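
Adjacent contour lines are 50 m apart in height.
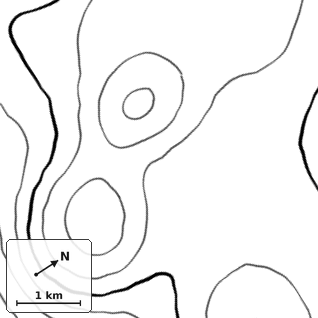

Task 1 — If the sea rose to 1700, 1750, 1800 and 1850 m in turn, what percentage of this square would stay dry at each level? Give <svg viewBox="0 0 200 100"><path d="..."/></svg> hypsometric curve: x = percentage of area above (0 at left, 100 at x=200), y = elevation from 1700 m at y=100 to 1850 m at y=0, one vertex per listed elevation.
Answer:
<svg viewBox="0 0 200 100"><path d="M192 100l-20-33-90-34-62-33"/></svg>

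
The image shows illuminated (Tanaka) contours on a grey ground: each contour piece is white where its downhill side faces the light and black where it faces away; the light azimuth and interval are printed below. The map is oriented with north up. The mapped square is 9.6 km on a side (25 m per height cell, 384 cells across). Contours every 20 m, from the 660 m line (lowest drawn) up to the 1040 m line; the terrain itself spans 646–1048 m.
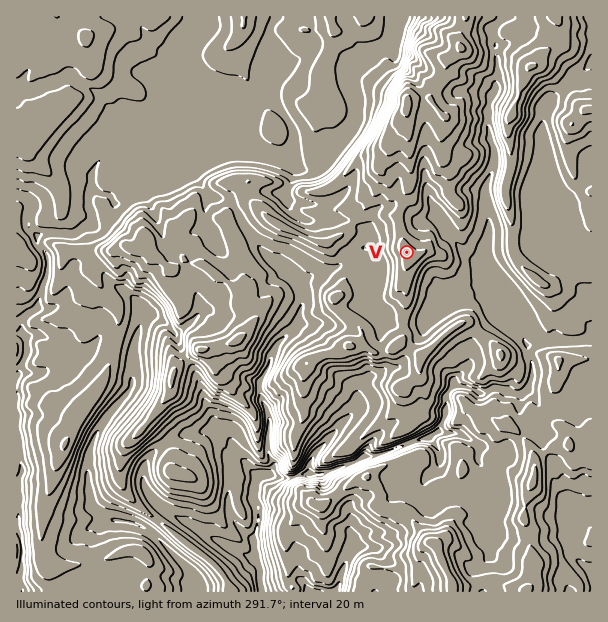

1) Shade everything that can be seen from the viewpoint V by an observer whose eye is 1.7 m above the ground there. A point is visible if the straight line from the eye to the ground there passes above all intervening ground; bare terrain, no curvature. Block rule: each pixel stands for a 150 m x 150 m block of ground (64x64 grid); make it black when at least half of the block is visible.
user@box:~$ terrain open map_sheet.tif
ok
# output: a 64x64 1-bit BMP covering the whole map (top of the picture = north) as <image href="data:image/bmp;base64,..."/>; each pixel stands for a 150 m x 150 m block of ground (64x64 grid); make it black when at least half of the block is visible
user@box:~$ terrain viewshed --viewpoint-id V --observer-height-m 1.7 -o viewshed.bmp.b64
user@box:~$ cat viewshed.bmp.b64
<image width="64" height="64" href="data:image/bmp;base64,Qk0+AgAAAAAAAD4AAAAoAAAAQAAAAEAAAAABAAEAAAAAAAACAAATCwAAEwsAAAIAAAAAAAAA////AAAAAAAAAAAAAACDgAgAAAAAAP/AHAAAAAAAn8AcAAAAAAEPwBwAAAAAET/AEAAAAAAPf4AAAAAAAA//AAAAAAAAD44AAAAAAAAcj4AAAAAAIDgHgAAAAAAAAAeAAAAAAAgAA4AAAAAABAADwAAAAAAAAAPAAAAAAAAAAMQAAAAAAAAA4QAAAAAAAAD9AAAAAAAAAP8AAAAAAAAHwwAAAAAAAAZDAAAAAAAAAAAAAAAAAAAAAAAAAMAAEAAQAAABwAAQABAAAAOAAAAAEAAAACGACAQQAAAAQeCMBAgAAAxgf+IEAAAAAOAPAQAAAAAAcAMAAAAAAAA4DgAAAAAAAHwMAAAAAAAAfhwAAAAAAGB+HAAAAAAAQ3/cAABAAABDf/wAAAEAAeY/8BAAAQABvHAQGAAAAAN4QDgAAAEAA3iB2AAAAwACcAcAAAIPAAAQDgAAQgcAAAAcAADGAwAAABgAOYYDAAAAOOD7BgEAAAB4Af+CAQAAAAAB94IAYAAAAAD/4gDgAAAAAP8CAPAAAAAAfwIA/gAAAAA/ggQ+AAAAAB+CBB8AwAAANwIIDweAAAAeAgMH/4AAAAQCAAP/wAAAAAEAA//AAAAAAYC9/+AAAAABgJ3/+AAAAAGA3//+AAAAAAD7//EAAAAAAPH/4IAAAAAA+P/gQAAAAADsP+BAAAAAAA=="/>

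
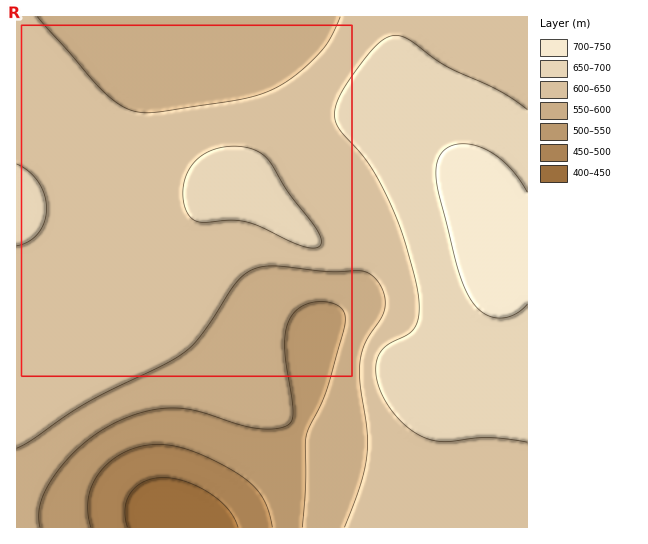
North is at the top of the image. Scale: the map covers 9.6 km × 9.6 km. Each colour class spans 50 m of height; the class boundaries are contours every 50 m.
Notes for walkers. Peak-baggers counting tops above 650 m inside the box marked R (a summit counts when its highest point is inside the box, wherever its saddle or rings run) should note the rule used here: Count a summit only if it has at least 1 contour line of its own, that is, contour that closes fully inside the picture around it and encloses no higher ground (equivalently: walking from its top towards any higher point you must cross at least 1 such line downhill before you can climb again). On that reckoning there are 1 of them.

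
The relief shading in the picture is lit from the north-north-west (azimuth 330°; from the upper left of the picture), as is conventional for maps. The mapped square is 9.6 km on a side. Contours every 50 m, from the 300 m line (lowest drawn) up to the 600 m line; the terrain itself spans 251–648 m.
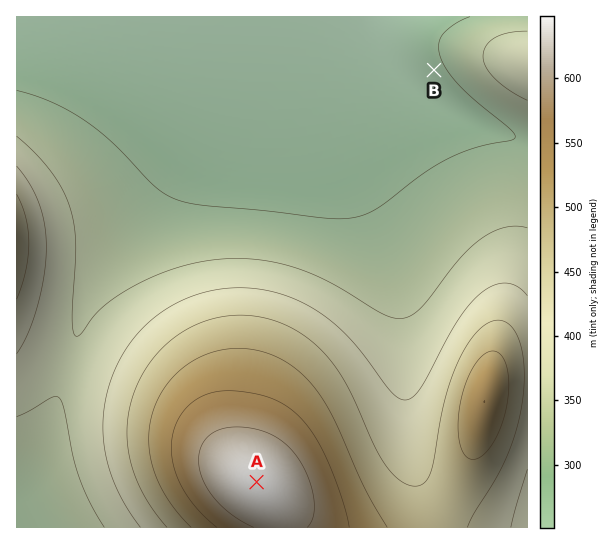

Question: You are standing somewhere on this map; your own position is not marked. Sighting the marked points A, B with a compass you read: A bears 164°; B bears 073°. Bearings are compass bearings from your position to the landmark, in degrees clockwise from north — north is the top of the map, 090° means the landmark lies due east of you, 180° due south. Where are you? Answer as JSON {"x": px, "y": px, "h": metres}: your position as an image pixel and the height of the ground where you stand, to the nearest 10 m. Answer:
{"x": 162, "y": 153, "h": 290}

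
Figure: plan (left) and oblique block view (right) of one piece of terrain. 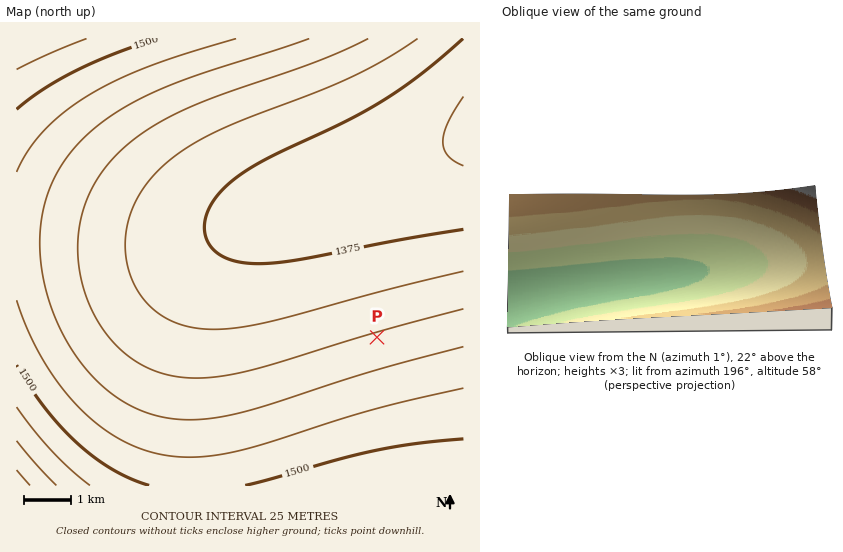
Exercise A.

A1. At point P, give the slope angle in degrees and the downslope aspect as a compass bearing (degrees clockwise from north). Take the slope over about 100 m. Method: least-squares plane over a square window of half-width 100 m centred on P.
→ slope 2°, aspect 344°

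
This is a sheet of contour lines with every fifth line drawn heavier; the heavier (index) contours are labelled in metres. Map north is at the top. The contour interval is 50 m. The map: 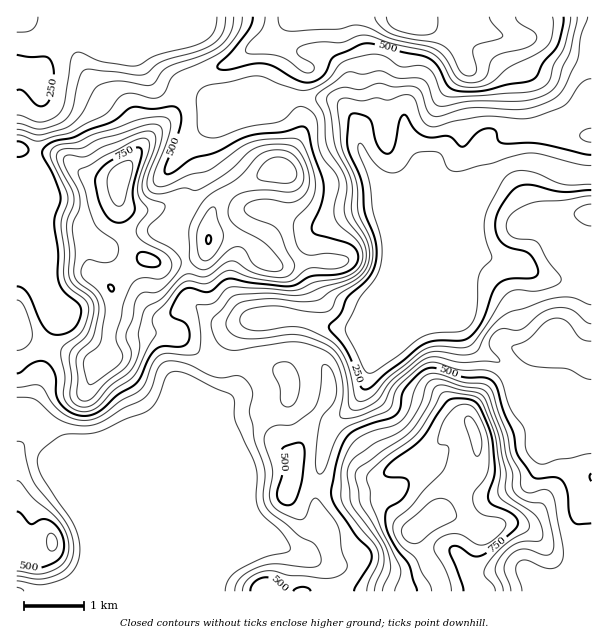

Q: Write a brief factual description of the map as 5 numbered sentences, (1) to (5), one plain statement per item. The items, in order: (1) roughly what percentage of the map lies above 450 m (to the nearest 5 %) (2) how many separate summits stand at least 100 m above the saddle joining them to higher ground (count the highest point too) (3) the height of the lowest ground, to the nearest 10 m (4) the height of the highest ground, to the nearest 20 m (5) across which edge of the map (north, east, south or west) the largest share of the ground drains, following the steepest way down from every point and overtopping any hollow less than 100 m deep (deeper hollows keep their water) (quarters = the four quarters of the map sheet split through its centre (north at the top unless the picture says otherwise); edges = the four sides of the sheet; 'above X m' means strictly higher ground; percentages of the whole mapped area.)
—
(1) Roughly 45 % of the ground is higher than 450 m.
(2) There are 5 summits with 100 m or more of prominence.
(3) About 160 m is the lowest elevation on the sheet.
(4) The highest point reaches roughly 880 m.
(5) The largest share of the runoff leaves by the eastern edge.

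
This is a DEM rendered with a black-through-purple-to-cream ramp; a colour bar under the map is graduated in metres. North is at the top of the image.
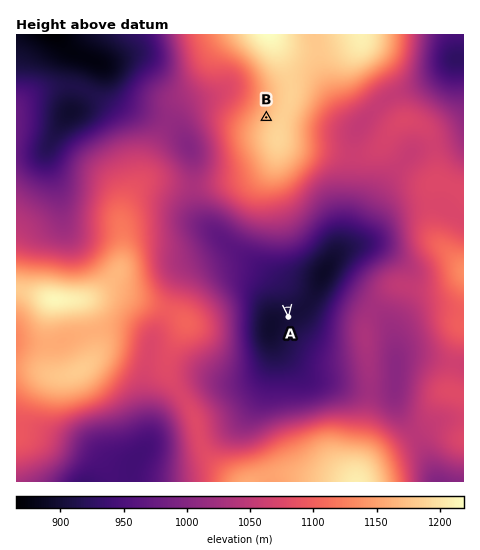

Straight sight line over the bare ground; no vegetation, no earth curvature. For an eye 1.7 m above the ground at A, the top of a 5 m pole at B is out of sight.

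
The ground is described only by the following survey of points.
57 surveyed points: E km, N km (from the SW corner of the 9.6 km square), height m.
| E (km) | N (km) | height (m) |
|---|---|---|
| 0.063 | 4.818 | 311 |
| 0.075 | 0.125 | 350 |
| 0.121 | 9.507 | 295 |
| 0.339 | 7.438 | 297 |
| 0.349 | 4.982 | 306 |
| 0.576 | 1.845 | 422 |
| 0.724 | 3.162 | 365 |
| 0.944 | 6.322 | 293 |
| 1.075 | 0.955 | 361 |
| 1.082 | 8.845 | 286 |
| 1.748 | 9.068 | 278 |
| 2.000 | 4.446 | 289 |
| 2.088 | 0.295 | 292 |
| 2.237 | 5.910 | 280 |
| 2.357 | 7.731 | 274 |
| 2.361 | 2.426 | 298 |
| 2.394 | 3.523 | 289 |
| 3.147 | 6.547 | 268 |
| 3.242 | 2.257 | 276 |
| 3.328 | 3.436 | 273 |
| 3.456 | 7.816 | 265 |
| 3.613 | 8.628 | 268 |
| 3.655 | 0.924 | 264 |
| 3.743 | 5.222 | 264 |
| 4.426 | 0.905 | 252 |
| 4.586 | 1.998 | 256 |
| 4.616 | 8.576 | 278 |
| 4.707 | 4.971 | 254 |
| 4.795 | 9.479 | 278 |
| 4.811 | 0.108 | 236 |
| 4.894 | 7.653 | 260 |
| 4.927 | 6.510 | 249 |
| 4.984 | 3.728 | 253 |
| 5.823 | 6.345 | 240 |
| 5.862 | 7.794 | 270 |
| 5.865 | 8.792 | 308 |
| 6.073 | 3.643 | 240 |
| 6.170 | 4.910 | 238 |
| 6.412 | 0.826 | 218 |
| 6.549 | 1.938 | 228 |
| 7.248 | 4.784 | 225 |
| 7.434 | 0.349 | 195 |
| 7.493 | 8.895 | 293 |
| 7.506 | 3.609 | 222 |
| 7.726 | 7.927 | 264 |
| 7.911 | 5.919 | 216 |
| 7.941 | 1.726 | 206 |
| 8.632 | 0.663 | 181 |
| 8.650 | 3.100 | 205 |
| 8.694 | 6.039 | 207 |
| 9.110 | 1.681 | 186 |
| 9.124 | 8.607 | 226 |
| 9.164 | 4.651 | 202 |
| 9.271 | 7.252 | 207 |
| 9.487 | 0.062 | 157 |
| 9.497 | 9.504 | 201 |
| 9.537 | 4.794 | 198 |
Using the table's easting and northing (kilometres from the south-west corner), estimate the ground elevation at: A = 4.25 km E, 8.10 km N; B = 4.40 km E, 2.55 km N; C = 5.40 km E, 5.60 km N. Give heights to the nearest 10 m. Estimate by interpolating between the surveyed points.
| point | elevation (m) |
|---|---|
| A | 270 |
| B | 260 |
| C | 240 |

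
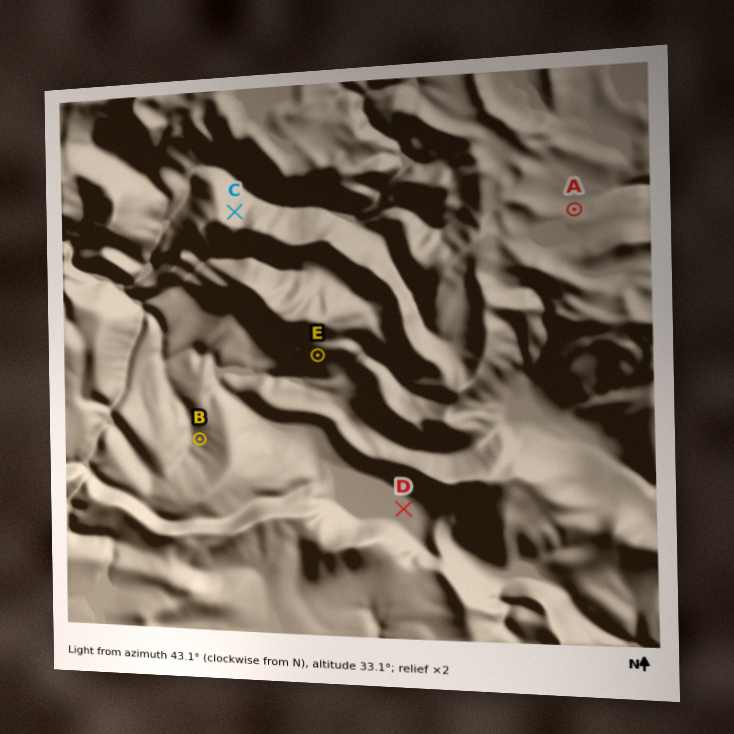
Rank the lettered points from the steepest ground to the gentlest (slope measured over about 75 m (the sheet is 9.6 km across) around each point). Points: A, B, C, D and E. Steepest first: C E B A D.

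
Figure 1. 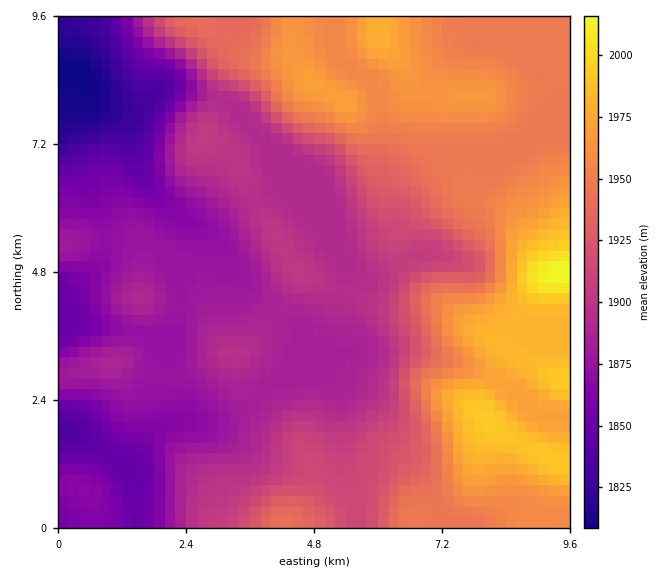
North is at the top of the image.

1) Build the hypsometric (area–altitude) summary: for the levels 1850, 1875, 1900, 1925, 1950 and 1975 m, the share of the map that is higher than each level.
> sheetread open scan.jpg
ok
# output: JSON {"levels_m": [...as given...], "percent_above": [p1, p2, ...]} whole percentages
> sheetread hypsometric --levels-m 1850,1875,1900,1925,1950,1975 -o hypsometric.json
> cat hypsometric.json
{"levels_m": [1850, 1875, 1900, 1925, 1950, 1975], "percent_above": [93, 79, 53, 41, 25, 8]}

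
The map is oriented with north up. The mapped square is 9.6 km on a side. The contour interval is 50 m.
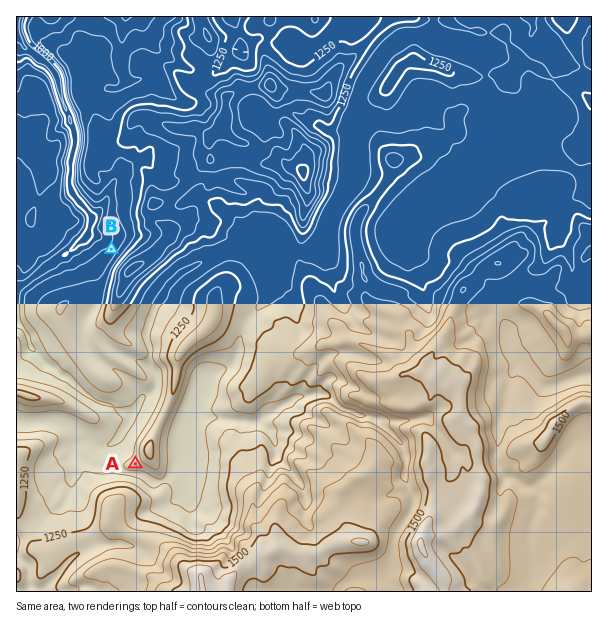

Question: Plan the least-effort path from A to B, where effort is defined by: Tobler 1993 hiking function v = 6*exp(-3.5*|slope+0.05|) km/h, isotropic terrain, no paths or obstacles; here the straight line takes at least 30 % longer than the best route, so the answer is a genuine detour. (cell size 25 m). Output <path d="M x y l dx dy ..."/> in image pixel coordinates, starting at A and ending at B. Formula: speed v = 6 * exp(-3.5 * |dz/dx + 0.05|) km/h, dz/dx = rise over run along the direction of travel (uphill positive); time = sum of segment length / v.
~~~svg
<path d="M135 464l-1-3 0-50-2-3 0-7-16-33-12-12-12-24 0-12 6-12 0-21 1-3 0-8 12-27"/>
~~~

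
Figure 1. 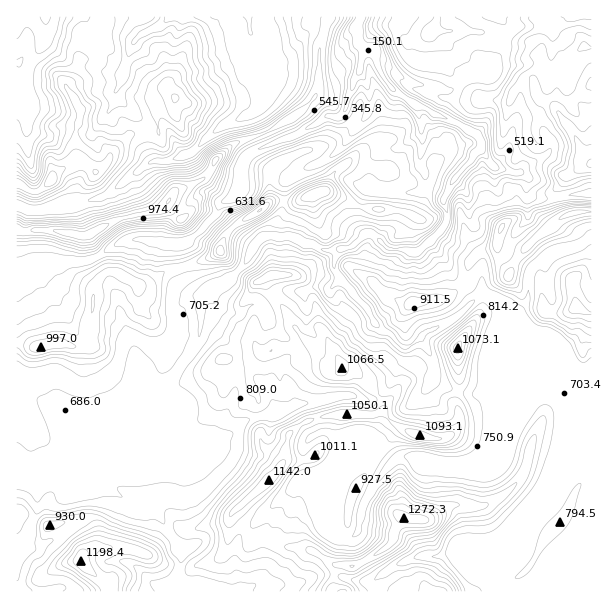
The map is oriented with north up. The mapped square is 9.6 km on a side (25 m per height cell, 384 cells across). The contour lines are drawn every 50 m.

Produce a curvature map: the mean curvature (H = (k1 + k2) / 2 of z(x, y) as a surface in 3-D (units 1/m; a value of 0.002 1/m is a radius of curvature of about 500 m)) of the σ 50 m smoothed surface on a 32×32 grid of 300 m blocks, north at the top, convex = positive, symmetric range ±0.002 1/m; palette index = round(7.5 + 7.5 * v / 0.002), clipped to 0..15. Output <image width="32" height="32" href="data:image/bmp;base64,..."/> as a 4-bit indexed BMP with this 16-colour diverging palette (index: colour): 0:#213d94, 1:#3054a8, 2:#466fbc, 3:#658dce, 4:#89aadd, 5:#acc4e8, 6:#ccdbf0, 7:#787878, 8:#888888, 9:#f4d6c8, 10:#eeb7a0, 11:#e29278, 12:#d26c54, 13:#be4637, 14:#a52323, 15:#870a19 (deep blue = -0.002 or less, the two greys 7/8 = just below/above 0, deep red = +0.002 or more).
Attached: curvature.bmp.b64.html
<image width="32" height="32" href="data:image/bmp;base64,Qk12AgAAAAAAAHYAAAAoAAAAIAAAACAAAAABAAQAAAAAAAACAAATCwAAEwsAABAAAAAAAAAAlD0hAKhUMAC8b0YAzo1lAN2qiQDoxKwA8NvMAHh4eACIiIgAyNb0AKC37gB4kuIAVGzSADdGvgAjI6UAGQqHAFkynHNFRlZmS2JqvJeId3dpz2Q7qcp2Z33+IWZGZqd3Rk29/UI7iav0JvkmNnd4d12Up2Zce2eHY4KayzV1a4fFWYVWhm3UeGax7t2txVXGd3VneHZWvkZmsY1HuK5WeHd3d3d3dWrzR2sMNUQ4xWh4d4d3d3ZGyeV4cQNVdOZniIeId3d2ToomVXv/6GTXZ4h3eIh4hkYr7Nu6dcdme2h3d3d3dnibUyJCwzbGZ2lod3d4d3eJeIaIbG1Ulmd3d1RHdniFynhZi+p4kuVnd3a/zNZnhWp7tpuFsVn1V4c7Z4alWnlGmFuLhBshrkdid3dntJtZVneJhpCNmAt1fdx3dtOrV0amgoI26s20J1eHZ4nLy5hST/+kj3dnd48n2WUxGXV6zxWIwshzOJqIY1eGv8ABEF8wMBk0GEGW5PhVzcf/2Y8J+GenZIj0tN8/1QEBFZ33oC+ux6zroPVWNHz/laBG/qYVVe8yRnccfVeAScn6IkX5DMQJt6pNGBUpzTxrX3WAX1Bt5JlpS9GmpFtVelaqXgG/kDxIuz2Al7S4ZV5GSKqWIY9wVZwgXDl3t2Wdc5m8qnZF/CmRnJ2diWh3+XVpyFhXZNdJGWdmKcZ5hmmIZopmZ3TWtSynh1WIl5N6ehqMhndnuUJcmXeGuHuFaZqWVmd4ao5FyImYdoh2"/>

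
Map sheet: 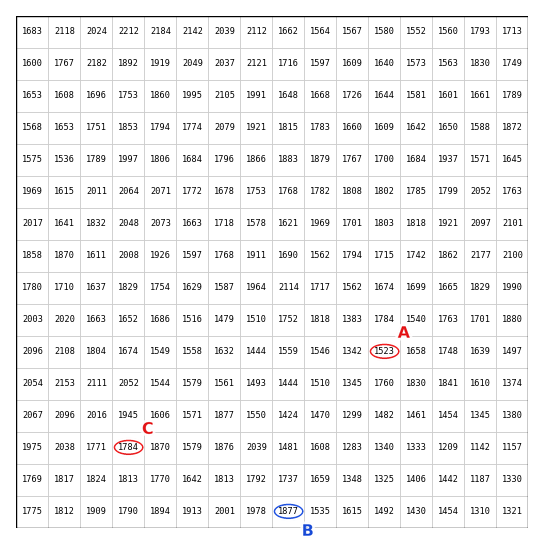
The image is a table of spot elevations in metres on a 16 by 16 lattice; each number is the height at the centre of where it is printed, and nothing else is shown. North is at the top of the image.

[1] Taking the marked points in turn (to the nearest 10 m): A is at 1520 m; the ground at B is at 1880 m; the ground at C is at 1780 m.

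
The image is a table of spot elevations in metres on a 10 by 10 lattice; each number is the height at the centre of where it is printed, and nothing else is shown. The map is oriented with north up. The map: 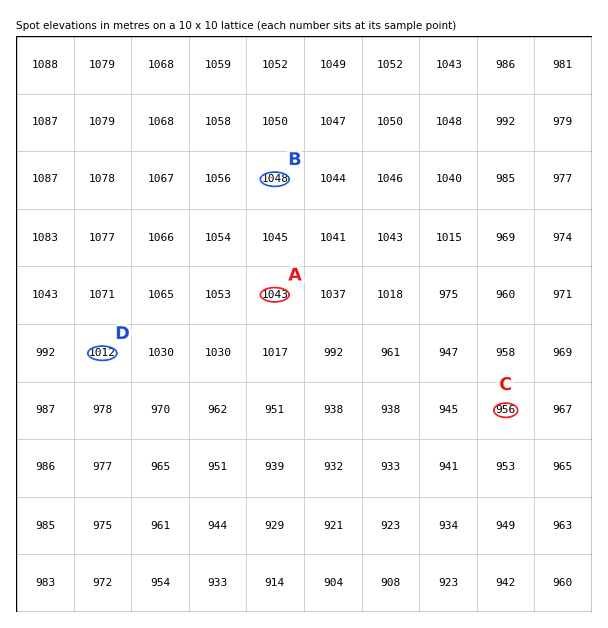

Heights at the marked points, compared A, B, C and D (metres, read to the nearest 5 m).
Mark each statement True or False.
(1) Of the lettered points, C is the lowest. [True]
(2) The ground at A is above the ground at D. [True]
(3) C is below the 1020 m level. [True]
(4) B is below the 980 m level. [False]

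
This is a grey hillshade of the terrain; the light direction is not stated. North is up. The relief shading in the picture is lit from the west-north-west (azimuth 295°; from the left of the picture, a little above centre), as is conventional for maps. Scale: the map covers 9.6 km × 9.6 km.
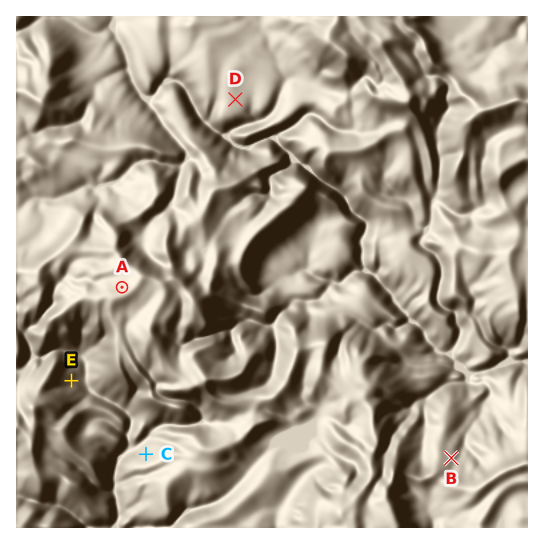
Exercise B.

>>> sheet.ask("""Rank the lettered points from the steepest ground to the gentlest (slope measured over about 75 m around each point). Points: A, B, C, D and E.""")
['C', 'E', 'B', 'A', 'D']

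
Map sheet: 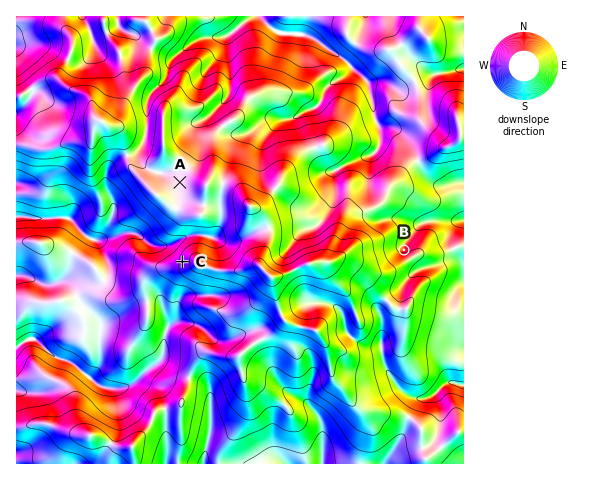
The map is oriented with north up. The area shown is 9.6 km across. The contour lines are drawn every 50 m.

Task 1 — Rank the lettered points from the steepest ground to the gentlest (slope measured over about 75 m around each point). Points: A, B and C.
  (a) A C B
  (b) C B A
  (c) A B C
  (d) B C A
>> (b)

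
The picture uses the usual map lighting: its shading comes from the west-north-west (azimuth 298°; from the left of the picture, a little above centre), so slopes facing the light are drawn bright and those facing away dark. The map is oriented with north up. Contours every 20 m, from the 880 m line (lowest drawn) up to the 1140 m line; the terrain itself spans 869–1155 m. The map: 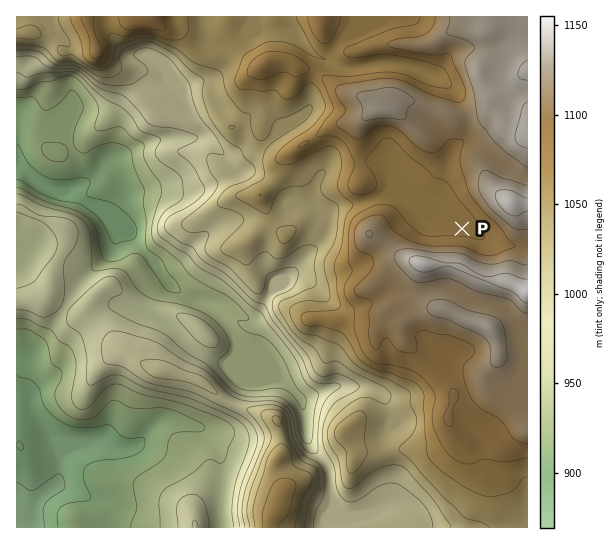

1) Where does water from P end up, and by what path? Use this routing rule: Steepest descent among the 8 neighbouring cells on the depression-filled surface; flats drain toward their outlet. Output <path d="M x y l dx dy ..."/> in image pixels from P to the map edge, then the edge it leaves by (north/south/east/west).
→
<path d="M462 229l0-2-11-10-5-3-3 0-1-1-29 0-11-10-9-4-4 0-2-1-12 0-13 5-7 0-1 2-12 0-1 1-3 0-11 11 0 13-4 8-48 49 0 2-8 8-2 5-4 4-11 11-5 0-10-8-10-6-4 0-2-1-16 0-5-3-7-1-8-4-6-5-4-2 0-2-12-12 0-4-28-28-2-4-34-35-15-1-9-10-4 0-3-2-5 0-2-2-10 0-8-4-11-8-4-1-7-7-2 0"/>
exit: west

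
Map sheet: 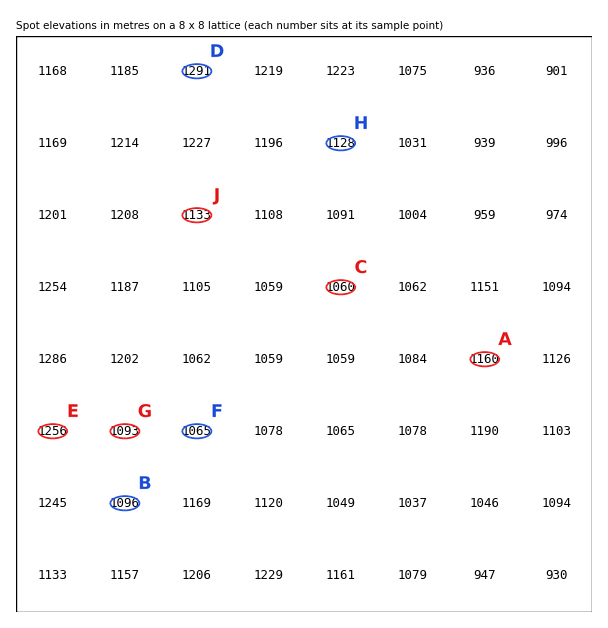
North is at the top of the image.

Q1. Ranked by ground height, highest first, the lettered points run D E A B F C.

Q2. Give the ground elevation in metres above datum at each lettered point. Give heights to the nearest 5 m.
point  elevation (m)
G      1095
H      1130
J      1135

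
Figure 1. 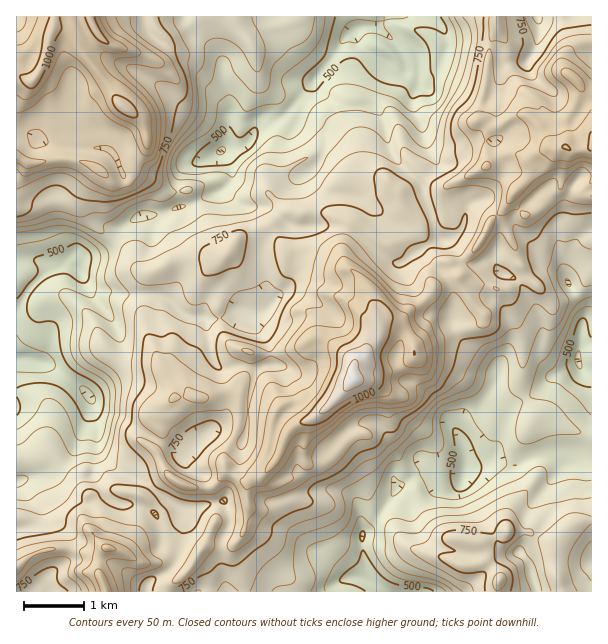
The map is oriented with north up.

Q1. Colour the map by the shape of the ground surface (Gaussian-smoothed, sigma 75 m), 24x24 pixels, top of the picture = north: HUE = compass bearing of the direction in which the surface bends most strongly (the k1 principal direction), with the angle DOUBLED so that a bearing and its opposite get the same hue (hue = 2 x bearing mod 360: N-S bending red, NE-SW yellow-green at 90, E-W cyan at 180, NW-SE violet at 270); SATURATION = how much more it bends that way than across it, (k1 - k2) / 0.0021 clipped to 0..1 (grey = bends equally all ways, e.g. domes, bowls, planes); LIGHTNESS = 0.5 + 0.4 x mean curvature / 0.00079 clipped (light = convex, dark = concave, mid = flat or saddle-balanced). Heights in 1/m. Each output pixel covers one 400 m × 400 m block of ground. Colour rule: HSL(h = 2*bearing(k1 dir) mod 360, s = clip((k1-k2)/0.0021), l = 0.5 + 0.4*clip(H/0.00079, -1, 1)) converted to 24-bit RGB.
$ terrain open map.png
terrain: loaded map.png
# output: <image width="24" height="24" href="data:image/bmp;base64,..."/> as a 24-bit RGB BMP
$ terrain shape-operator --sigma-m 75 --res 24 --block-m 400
<image width="24" height="24" href="data:image/bmp;base64,Qk32BgAAAAAAADYAAAAoAAAAGAAAABgAAAABABgAAAAAAMAGAAATCwAAEwsAAAAAAAAAAAAAI5mOLFFueEva1P/MexA1CDUY93fDMsLbRnJ/n71+Wl5zia+QqHO1MVslXh4ityFotW+pRlegddmdGemc8PfUFgQv3/XOWHqD/cz/aWr/D7fG/5V0rMf+iaLxIkOG/M/dSjG7oL1TbYtuUqRTaD5EsIp9HRN/raDGsr/jm6vmaNLHe81eX1QENRVs3+CIcXNDQ34oflE1oxy7i++RnktbsEeMWnmJL4OoSA7r+MbAWpKFgUJTdnpdjsJeCRYqhdmkRmaml5PVwsbpsFnY9NL5HXnbyYvC0ZDFnlLEVFaNrNFUjnk5YTopuqRCaCodJD8KbmUB/uWRfih/eGewnbPOoajUHUGrLpZcZIZKNq47cEeDoGyh2ZR+QF12XpKFtX+rWWkrX3ZObb1wtFHCaHnRnRBwzPn/g37/5Bj/mf/m3HOfNsxpf38fb2YiVqZNJltQfLRZkZ1NDiUekI9EpJFU2YifRod8j3xnj33GcLaQQr2ecyijwDNBRtFed7gOKxZk2vbVFhhd+tHVKEGnY7HW1aDRk1JrOJdILnA5urlaIR5XdJdIiXw6cpoidVI/aWVDrnmewbicQHVzGBE65LW637Rbp35DI08tcngaGBpkzsFw9Xm+0r4eDmYhsY3e2WeeQHOOZ9WWPBhTlK+KW1ahwaGiaXqheLK/eIlJw8KJV3yeEgsouaRj4MXIy4+wo1qwMaaWJnqjvdqRJ3rP/8z29FONGigLxbwnjt1PIDIUIl0yW5dnWIqGo7eLjZ+rdp2PibzJvYyBRQoaESIWRcc0oHtCp8B9p8fYhl7TPkmve9OPfUOCKzxd/8zh1NX3b+vz9xFnZFzYba3MJpmcsFOJRsY1bJ1ae0mPTkAbVBgdyVWxmtPUNKXSn8yYjruUiX1XUhkz4cs9CZmKhTMjJWpDittr7dHCRBZy9MDigsTXf1eqaTVVJ3NT0rF/WbM/FgoproKtPXCWfJWvxubIQBtloteRpYx+blmSYdnyYPr6ahWMtZnep7DiMLvA7HVepSfLg/GUs1LDriepyWh0H7Cota9k0sFyCRYxsLV/VlB4WMmCuyZNQlCvl7iCkW1GYDYpl7wvXVo2IkhYv8Znvqw4MxIftdWIp+Xk4kXKYzUgTTVn3O3MdjqfaEF68enNCBcsKZ2ejpnIXcvQkSJokZ1CoY44TnE4s4t/nqFRY4V8OVhuKXYgvFVqQJTAse2uMZ3TgSF09L/fL63MQ2DIuIbaXm3XYeDK9g7conBKQXYoPxgohEqXsM6+oJ7coH7Rh3GnvoKhZa2OVjyMZ7ijT2aPvO3Le+xhNBAZL3Bn3miR5H2lVWsiizYsedVKdRNNVad9anE2f4JOKhUaG94mYMyCSXF4p1l3mJG5r5zS0YbWQJWoepy4SYax3eOOdSZHpnKzR5R3MXEdeBaL/6q2J+M7ikE2fEqVXJ6Vh67eTDWudsnTjNBIHkUQPksfRoA0Zo9YW514rjiC2GGItDxsLJN+mchjkGamgFNdia18mUamOHyA+HuD0RCA5q2SK11fkXk/km1LQ0iQqUh5y1FU5oe0IbN5LM33UPKXIlExojOFidF6TpeOsViamoFPekldkK+AXIW10VPLi1g7ECUO/9bIF4tBw07Sd23h/Z+xOizSUKnf1fbx10Xc9fN7AzMmd4wXhD7gZEjB2MKwr02oLmtexJuian+rida+ujuXKoSf5Ez67tL5IJaH4XWWvXcoFSkKOyehx0WFc69DgVM/YC5g//XMMCNlH1McDSYREmEUz7ZTYEeRu1vHjZlqmquAfS1+bdaDdxx8hHg/pdwnQEihtV681c/vrIX6U2pDbIpshW97eCxSbL8r3P7NnSLaYpTFMFKcrqZLOHgnQHFTo41rcaGGoKWESsnEcCq0LCWb8NjxpMrhg0fAdcyQSJ5ROTiG1cNnNXxeWEl4QTbJ0/jk1FujnxlXW9DBTShnsm1zbb2SP6qdRoGfu4yBbLSuc8twOSlfHChBq51a4aNZS2eCs9aeQQ80puQy6rLvPlnFJhc2qv2weV0LUAkOwPbOhyaNNzaArnB/pMpzcGpDEz0om7NUjYFPb19IbjxqLnR9b1V58t+tK8BvbAWB2q720frlkz+m8FtoTrnc9VEbsNf/j9b/1EFerUWqSy1Wfcx3o3DCrnmlW7GBLZiGtnGmg121az1sP6x+M0lh89KZurxRBCkv5OmY2ChBjEhz5q+mUDyhpP+raU8sYRknoLFJkThzaYesf8yPg02Lp4SWw76gKDZXRV4jJLG/lZjbgyOPWn0s4t9ys+KkECNpbLwvsW9W"/>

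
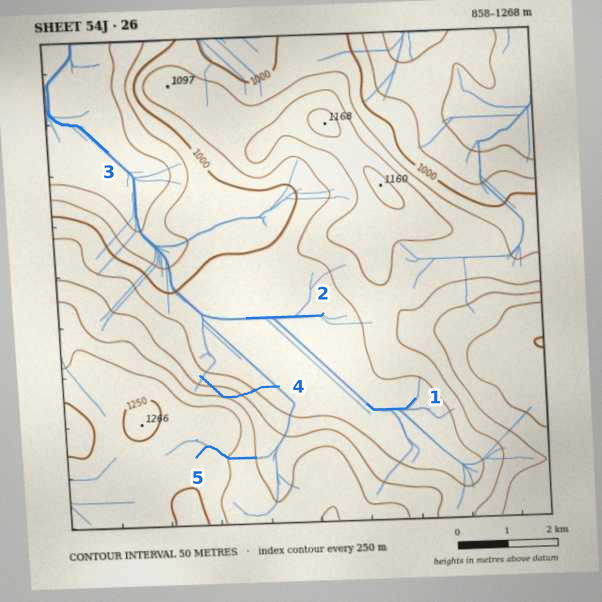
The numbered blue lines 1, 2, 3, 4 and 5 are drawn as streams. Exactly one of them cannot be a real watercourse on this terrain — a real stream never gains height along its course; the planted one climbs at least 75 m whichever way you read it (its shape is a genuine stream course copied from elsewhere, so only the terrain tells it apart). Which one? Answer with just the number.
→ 4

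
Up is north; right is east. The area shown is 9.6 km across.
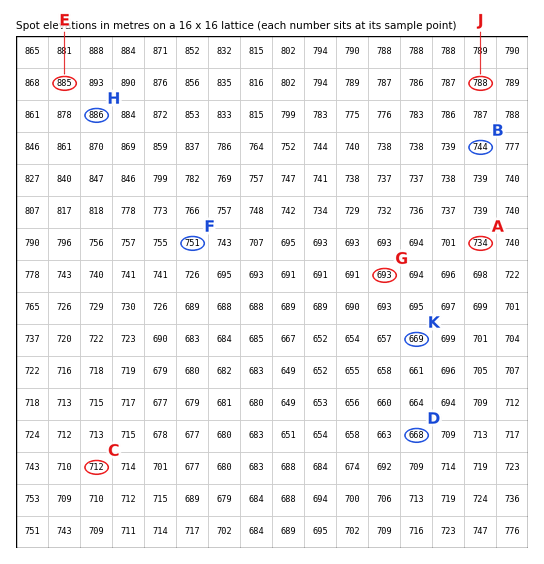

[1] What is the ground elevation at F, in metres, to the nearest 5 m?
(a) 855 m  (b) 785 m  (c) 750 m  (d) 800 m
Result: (c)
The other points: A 735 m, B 745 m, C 710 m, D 670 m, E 885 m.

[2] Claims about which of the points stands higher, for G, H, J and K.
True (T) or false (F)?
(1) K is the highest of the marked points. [F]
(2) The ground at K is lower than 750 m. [T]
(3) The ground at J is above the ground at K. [T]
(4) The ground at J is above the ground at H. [F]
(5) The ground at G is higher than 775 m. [F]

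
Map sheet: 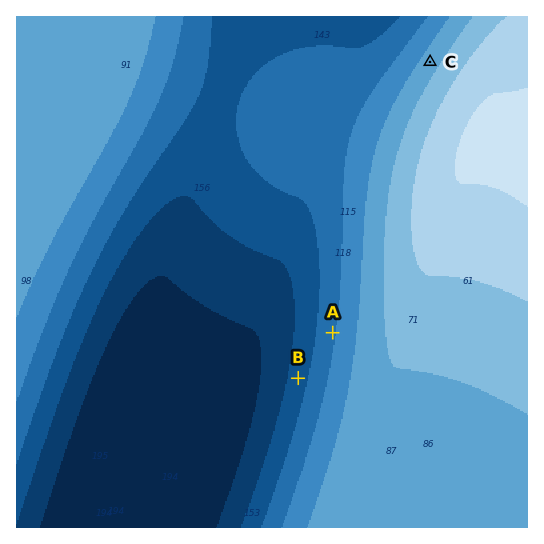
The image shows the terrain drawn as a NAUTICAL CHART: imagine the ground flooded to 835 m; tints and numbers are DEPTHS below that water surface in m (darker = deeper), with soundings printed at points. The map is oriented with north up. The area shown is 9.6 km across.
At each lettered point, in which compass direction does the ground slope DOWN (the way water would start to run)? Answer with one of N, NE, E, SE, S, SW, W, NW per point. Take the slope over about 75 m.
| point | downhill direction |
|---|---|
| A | W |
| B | W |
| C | NW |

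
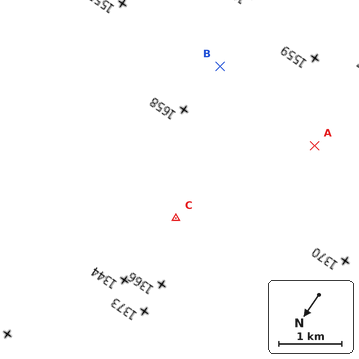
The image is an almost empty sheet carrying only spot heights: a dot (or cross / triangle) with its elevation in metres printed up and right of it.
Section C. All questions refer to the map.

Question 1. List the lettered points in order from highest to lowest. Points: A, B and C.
B A C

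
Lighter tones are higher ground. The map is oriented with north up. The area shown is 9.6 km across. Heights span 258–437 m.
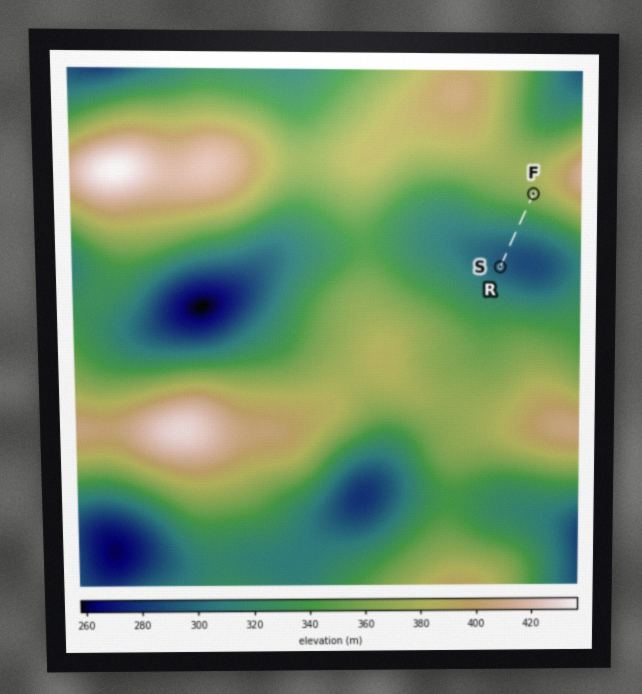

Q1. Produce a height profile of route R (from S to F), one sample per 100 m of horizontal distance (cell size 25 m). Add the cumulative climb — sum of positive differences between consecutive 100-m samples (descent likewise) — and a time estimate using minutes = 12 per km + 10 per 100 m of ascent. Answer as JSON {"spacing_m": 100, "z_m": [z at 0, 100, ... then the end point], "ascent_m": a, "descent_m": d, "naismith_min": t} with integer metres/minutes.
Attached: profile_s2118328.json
{"spacing_m": 100, "z_m": [292, 290, 290, 290, 292, 296, 300, 306, 313, 321, 329, 337, 345, 353, 360, 366], "ascent_m": 76, "descent_m": 3, "naismith_min": 25}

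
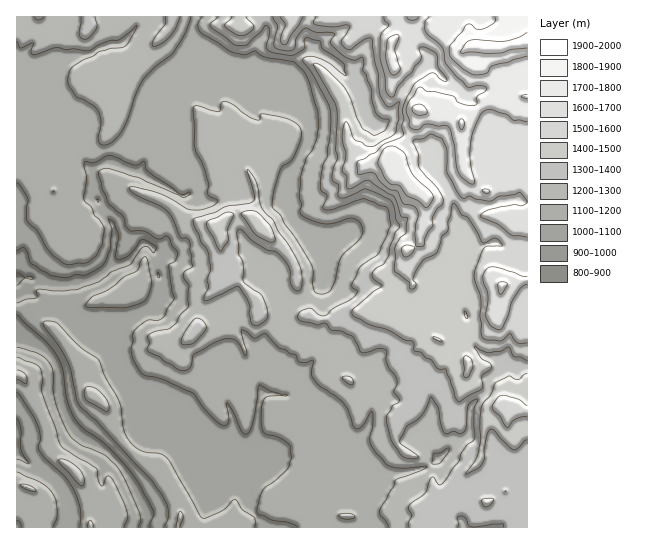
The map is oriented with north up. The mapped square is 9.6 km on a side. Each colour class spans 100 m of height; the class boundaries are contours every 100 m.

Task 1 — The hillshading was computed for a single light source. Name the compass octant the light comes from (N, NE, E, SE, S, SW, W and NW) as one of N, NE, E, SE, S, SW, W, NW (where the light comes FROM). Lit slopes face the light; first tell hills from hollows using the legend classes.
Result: N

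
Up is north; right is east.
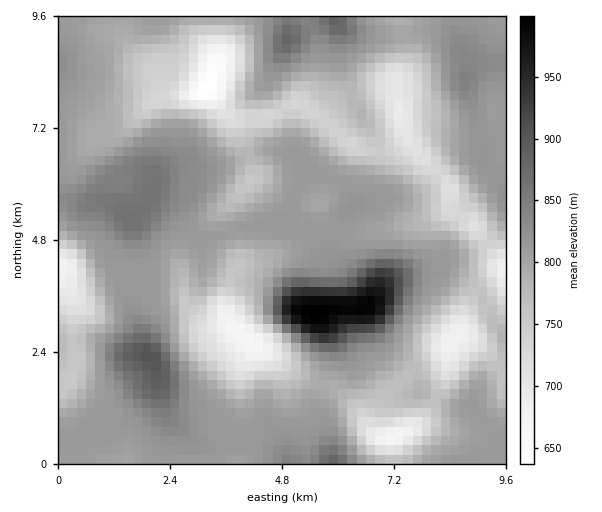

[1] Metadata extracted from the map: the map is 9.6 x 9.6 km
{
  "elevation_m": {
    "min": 630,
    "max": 1000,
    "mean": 800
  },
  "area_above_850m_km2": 8.7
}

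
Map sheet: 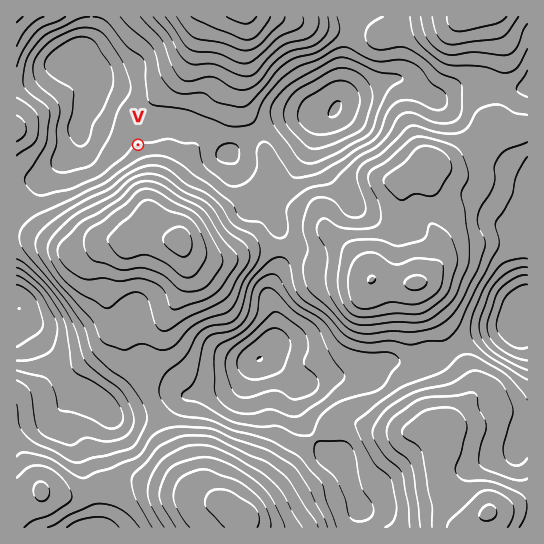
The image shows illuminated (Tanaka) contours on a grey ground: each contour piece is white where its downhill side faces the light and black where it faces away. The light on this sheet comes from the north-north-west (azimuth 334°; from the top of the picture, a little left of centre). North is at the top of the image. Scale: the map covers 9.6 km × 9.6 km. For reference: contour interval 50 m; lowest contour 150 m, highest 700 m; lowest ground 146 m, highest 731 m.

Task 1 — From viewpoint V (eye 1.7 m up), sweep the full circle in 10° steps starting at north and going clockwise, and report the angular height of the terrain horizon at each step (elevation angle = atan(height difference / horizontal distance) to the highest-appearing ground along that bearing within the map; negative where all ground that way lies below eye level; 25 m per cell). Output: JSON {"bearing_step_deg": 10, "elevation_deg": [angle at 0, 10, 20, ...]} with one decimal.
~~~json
{"bearing_step_deg": 10, "elevation_deg": [2.1, 4.1, 6.2, 6.6, 6.6, 5.1, 3.1, 2.3, 0.6, 2.0, 2.4, 4.2, 6.4, 8.6, 10.7, 12.9, 15.1, 16.3, 15.8, 13.5, 10.4, 7.7, 5.3, 2.2, 0.5, 0.4, 0.7, 2.1, 2.8, 1.3, 0.7, 2.0, 2.3, 1.0, -0.1, 0.8]}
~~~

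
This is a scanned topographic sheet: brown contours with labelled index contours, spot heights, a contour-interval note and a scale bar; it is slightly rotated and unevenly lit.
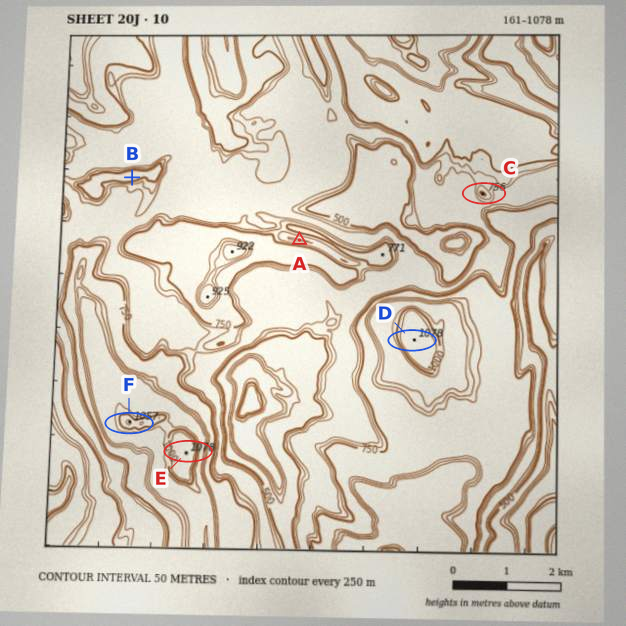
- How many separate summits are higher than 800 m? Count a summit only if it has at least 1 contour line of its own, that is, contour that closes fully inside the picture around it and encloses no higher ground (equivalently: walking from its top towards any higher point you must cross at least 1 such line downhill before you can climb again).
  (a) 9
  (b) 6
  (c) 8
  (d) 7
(d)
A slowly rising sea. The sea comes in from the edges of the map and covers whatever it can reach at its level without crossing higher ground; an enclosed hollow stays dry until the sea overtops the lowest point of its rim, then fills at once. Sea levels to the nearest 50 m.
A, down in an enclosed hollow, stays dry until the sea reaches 700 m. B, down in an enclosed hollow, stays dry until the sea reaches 600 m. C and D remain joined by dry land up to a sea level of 650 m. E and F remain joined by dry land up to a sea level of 950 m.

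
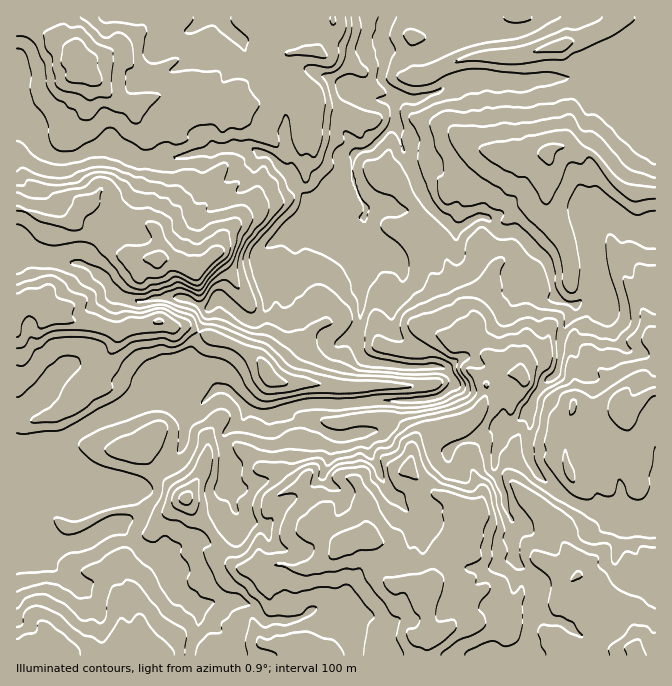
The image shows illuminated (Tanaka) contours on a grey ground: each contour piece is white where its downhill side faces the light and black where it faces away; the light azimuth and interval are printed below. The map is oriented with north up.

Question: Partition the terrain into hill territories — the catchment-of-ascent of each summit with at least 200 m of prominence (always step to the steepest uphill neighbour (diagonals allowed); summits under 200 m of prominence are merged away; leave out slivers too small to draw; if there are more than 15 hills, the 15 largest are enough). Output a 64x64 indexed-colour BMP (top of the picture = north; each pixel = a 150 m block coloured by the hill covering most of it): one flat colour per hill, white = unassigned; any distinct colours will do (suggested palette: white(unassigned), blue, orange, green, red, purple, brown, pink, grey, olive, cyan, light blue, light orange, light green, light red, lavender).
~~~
<image width="64" height="64" href="data:image/bmp;base64,Qk12CAAAAAAAAHYAAAAoAAAAQAAAAEAAAAABAAQAAAAAAAAIAAATCwAAEwsAABAAAAAAAAAA////ALR3HwAOf/8ALKAsACgn1gC9Z5QAS1aMAMJ34wB/f38AIr28AM++FwDox64AeLv/AIrfmACWmP8A1bDFAIiIiIiIiIiIgRERERERERERERERERERERFmZmZmZmZmiIiIiIiIiIiIERERERERERERERERERERERZmZmZmZmaIiIiIiIiIiIgRERERERERERERERERERERFmZmZmZmZoiIiIiIiIiIiBERERERERERERERERERERERZmZmZmZmiIiIiIiIiIiIERERERERERERERERERERERFmZmZmZmaIiIiIiIiIiIEREREREREREREREREREREREWZmZmZmZoiIiIiIiIiIERERERERERERERERERERERERZmZmZmZmiIiIiIiIiIgRERERERERERERERERERERERFmZmZmZmaIiIiIiIiIgRERERERERERERERERERERERFmZmZmZmYYiIiIiIiIiBERERERERERERERERERERERFmZmZmZmYRiIiIiIiIiqEREREREREREREREREREREREWZmZmZmZhGIEREYiIiqqqERERERERERERERERERERERZmZmZmZhEREREREYiqqqqqqhERERERERERERERERERFmZmZmZmERERERERGqqqqqqqoREREREREREREREREREWZmZmZmZhERERERGqqqqqqqqhEREREREREREREREREWZmZmZnd3dxEREREaqqqqqqqqERERERERERERERERERZmZmZ3d3d3ERERERqqqqqqqqoRERERERERERERERERFmZmd3d3d3cREREREREaqqqqoRERERERERERERERERFmZmd3d3d3dxERERERERGqqqqhEREREREREREREREREWZmd3d3d3d3ERERERERERGqqqERERERERERERERERERZmd3d3d3d3cREREREREREaqqoRERERERERERERERERFmZ3d3d3d3dyIiIRERERERGqqhEREREREREREREREREWZnd3d3d3d3IiIiEREREREaqqERERERERERERERERERFmd3d3d3d3ciIiIiERERERqqqhERERERERERERERERERZ3d3d3d3dyIiIiIiEREREqqqoSIhEREREREREREREREXd3d3d3d3IiIiIiIiIREiKqoiIiIiIiIhERERERERERF3d3d3d3ciIiIiIiIiIiIioiIiIiIiIiIiIiIhEREREXd3d3d3dyIiIiIiIiIiIiIiIiIiIiIiIiIiIiIRERERF3d3d3d3IiIiIiIiIiIiIiIiIiIiIiIiIiIiIRERERERd3d3d3ciIiIiIiIiIiIiIiIiIiIiIiERERERERERERF3d3d3dyIiIiIiIiIiIiIiIiIiIiIiERERERERERERERd3d3cRIiIiIiIiIiIiIiIiIiIiIiIRERERERERERERF3d3EREiIiIiIiIiIiIiIiIiIiIiIhEREREREREREREXd3cRESIiIiIiIiIiIiIiIiIiIiIiERERERERERERERd3cRERIiIiIiIiIiIiIiJEQiIiIiIREREREREREREREXdxEREiIiIiIiIiIiJEJERCIiIiIhERERERERERERETd3ERESIiIiIiREREREREREIiIiIiERERERERERERETM3cRERIiIiIiREREREREREQRIiIiIRERERERERERERMzcREREiIiIiREREREREREQREiIiIiERERERERERERMzMxERESIiJERERERERERERBERIiIiIREREREREREREzMzERERJEREREREREREREREQREiIiIhEREREREREREzMzMRERFEREREREREREREREREESIiIiEREREREREREzMzMREREURERERERERERERERERBIiIiIRERERERETMzMzMzEREzRERERERERERERERERERCIiIhEREREzETMzMzMzMxMzNEREREREREREREREREREQhEREREREzMzMzMzMzMzMzM0REREREREREREREREREQREREREREzMzMzMzMzMzMzMzREREREREREREREREREQRERERERETMzMzMzMzMzMzMzNERERERERERERERERERBERERERETMzMzMzMzMzMzMzM0RERERERERERERERERBERERERERMzMzMzMzMzMzMzMzRERERERERERERERERFERERERERMzMzMzMzMzMzMzMzNERVVURFVVVVVURERVUREREREREzMzMzMzMzMzMzMzM0RVVVVVVVVVVVVVVVVREREREREzMzMzMzMzMzMzMzMzRVVVVVVVVVVVVVVVVVERERERETMzMzMzMzMzMzMzMzNVVVVVVVVVVVVVVVVVURERERERMzMzMzMzMzMzMzMzM1VVVVVVVVVVVVVVVVVREREREREzMzMzMzMzMzMzMzMzVVVVVVVVVVVVVVVVVVERERERETMzMzMzMzMzMzMzMzNVVVVVVVVVVVVVVVVVURERERERmZkzMzMzMzMzMzMzM1VVVVVVVVVVVVVVVVURERERERmZmZkzMzOZMzMzMzMzVVVVVVVVVVVVVVVVURERERERGZmZmZmZmZmZmZmTMzlVVVVVVVVVVVVVVVUREREREREZmZmZmZmZmZmZmZmZmVVVVVVVVVVVVVVVUREREREREREREZmZmZmZmZmZmZmZVVVVVVVVVVVVVVUREREREREREREREZmZmZmZmZmZmZlVVVVVVVVVVVVVURERERERERERERERGZkRmZmZmZmZmVVVVVVVVVVVVVVRERERERERERERERERERERmZmZmZmZ"/>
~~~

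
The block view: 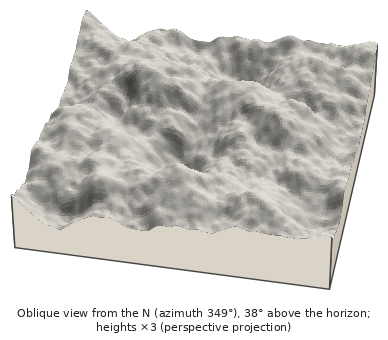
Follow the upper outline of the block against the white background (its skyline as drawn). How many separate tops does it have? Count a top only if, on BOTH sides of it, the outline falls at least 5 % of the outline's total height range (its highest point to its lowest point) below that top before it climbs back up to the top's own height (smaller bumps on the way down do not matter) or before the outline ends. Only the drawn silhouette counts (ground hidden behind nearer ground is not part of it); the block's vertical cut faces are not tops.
2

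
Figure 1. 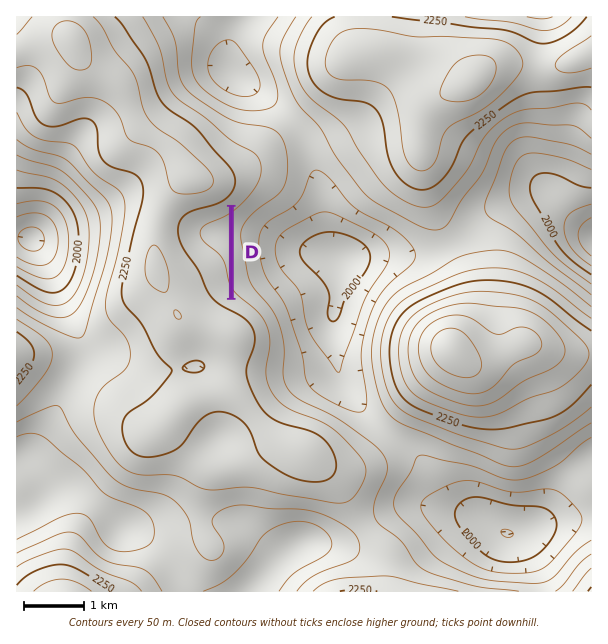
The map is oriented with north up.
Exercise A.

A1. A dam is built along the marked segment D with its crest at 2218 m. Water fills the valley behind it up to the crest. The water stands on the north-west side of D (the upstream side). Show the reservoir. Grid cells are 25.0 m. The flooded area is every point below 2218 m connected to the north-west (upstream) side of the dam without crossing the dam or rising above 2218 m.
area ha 51.1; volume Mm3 9.58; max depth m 46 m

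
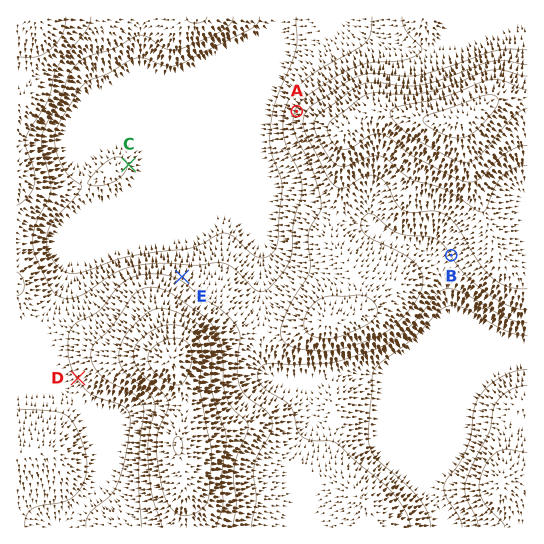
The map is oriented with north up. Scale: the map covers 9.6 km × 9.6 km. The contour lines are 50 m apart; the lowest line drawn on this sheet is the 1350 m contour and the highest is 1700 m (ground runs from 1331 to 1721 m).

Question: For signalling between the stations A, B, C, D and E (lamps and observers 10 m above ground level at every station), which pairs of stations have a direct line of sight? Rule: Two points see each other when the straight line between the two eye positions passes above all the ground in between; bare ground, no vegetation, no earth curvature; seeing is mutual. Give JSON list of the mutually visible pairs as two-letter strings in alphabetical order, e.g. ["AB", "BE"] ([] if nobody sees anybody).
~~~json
["AC", "AE", "CE"]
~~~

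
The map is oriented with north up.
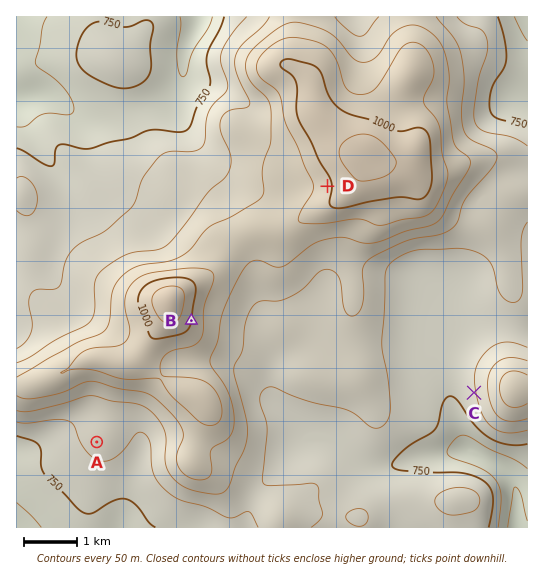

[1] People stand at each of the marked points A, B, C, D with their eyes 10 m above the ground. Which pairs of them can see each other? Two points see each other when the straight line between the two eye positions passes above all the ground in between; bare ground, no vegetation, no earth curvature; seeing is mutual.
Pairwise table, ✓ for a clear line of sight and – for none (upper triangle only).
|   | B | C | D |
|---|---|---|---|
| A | – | – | – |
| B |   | ✓ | ✓ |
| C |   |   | – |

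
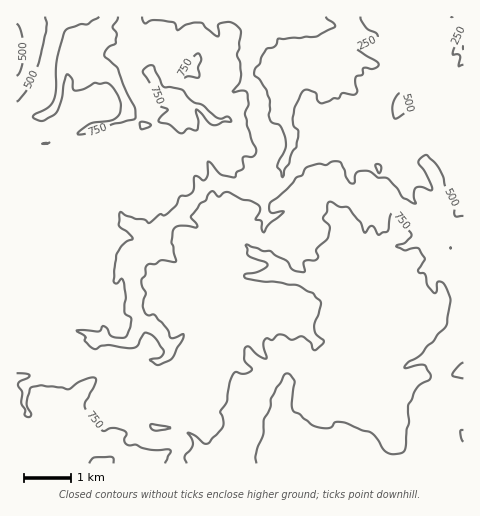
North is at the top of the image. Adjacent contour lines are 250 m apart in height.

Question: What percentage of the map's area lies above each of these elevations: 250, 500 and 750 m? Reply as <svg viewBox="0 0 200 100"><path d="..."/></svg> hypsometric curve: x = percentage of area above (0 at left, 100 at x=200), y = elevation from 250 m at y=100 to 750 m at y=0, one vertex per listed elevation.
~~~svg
<svg viewBox="0 0 200 100"><path d="M192 100l-38-50-107-50"/></svg>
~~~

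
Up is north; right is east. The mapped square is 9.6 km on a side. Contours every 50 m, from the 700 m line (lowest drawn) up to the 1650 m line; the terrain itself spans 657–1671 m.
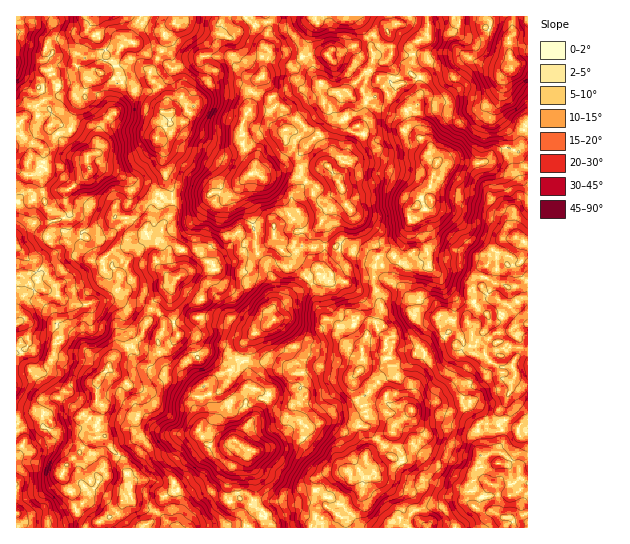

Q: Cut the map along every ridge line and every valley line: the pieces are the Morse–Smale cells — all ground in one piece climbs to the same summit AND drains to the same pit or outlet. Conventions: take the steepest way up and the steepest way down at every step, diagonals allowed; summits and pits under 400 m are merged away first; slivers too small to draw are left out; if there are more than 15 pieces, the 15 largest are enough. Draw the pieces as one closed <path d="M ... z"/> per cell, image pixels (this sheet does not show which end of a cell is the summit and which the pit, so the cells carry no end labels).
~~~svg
<path d="M426 16l-181 1 15 16 4 13 5 5-5 15 0 8-8 8-7 20 0 8-8 17 3 10-1 8 12 20 1 8 6 4 28-10 8 1 29-3 16 24 0 8-3 5-15 12-4 8 4 17-1 22-4 6 0 12-27 16-10 9-8 3-2 2 0 12-19 12-10 12 0 17 5 17-1 6-6-10-8-4-5 0-12 5-20 17-2 14 6 15-2 9 5 10 5 4 16 0 10-4 12 12-7 13-3 24 2 7 3 3 14 9-8 9-3 5 1 5 99 0 0-7-2-3 4-1 12-15 5-20 5-5 5 0 3-6 13-3 11-5 2-2-2-8 10-2 8-8 4-8-10-16-1-9-7-3-15-2-3-4 0-7-6-8-8-9-13-7 7-9 22-2 4-17-2-9-12-11 2-16-8-24 0-9 4-15 4-2 13 0 10-10 2-6 1 9 6 7 6 1 9-4-11-28-8-6 0-6 8-8 14-4-2-12 8-26-6-6-2-11-10-9 0-4-12-20 0-4 10-4 3-11-3-15-8-10 4-8-1-15 11-7 5-8 0-12z"/><path d="M245 16l-68 0-2 7-11 12 0 14-13 21 0 8 9 8 7 12 4 24-14 13 0 4 7 8-1 14 2 17 7 13 0 22-9 12-3 13 9 15 0 21 7 5-4 7-19 17-10 31-12 13-13 6-7 8-3 8-11 12 0 21 6 4 0 7-7 13 4 11-11 3-9 13 5 6-1 8 8 18 13 8 12 2 6 4-2 8-6 8-15 7 1 6 144 0 3-10 8-9-14-9-3-3-2-7 3-24 7-12-2-4-10-9-10 4-16 0-5-4-5-10 2-9-6-15 2-14 20-17 12-5 5 0 8 4 6 10 1-6-5-17 0-17 10-12 19-12 0-12 2-2 8-3 10-9 27-16 0-12 4-6 1-22-4-17 4-8 15-12 3-5 0-8-16-24-29 3-8-1-28 10-6-4-1-8-12-20 1-8-3-10 8-17 0-8 7-20 8-8 0-8 5-15-5-5-4-13z"/><path d="M175 16l-159 1 0 54 19 6 8 8-1 6-8 2-15-16-3 0 0 130 3-8 7-7 7 0 4 3 5-3 25-3-2 14 4 10-3 4-7 3-24 3-10 5-9 9 0 9 17 17 6 11 0 9 2 3-16 9-8 11 2 16 8 8 1 15-3 4-9 4 1 175 82 0 1-6 15-7 8-12 0-4-4-3-14-3-13-8-8-18 1-8-5-8 9-11 11-3-4-11 7-13 0-7-6-4 0-21 11-12 3-8 7-8 13-6 12-13 10-31 19-17 4-7-7-5 0-21-9-15 3-13 9-12 0-22-7-13-2-17 1-14-7-8 0-4 14-12-2-12-6-21-12-12 0-8 14-25-1-10 11-12z"/><path d="M527 147l-9 5-15-4-21 15-44 0-9 26 2 12-14 4-8 8 0 6 8 6 11 28-9 4-6-1-6-7-1-9-2 6-10 10-13 0-5 5-3 21 8 24-2 16 12 11 2 9-4 17-22 2-7 9 13 7 8 9 6 8 0 7 3 4 15 2 7 3 1 9 10 16-4 8-8 8-10 2 2 8-2 2-11 5-13 3-3 6-5 0-5 5-5 20-12 15-4 1 2 3 1 7 182-1z"/><path d="M527 16l-100 1 0 18-15 11 1 15-4 8 8 10 3 15-3 11-10 4 0 4 4 9 5 5 3 10 10 9 0 8 8 9 45 0 21-15 15 4 10-6z"/><path d="M67 189l-25 3-5 3-4-3-10 1-4 6-3 10 0 26 19-12 12 0 19-6 3-4-4-10z"/><path d="M17 247l-1 104 3 1 9-7 0-11-3-7-6-5-2-16 8-11 16-9-2-3 0-9-6-11z"/><path d="M17 72l-1 3 15 17 6 1 6-3 0-5-5-6z"/>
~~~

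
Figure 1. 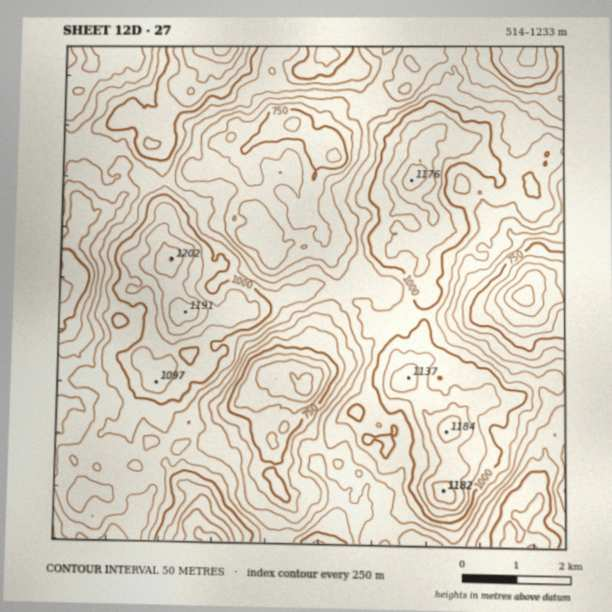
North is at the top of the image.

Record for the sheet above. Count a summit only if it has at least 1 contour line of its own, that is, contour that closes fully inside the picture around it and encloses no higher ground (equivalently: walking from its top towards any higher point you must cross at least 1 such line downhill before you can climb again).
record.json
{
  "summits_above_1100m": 6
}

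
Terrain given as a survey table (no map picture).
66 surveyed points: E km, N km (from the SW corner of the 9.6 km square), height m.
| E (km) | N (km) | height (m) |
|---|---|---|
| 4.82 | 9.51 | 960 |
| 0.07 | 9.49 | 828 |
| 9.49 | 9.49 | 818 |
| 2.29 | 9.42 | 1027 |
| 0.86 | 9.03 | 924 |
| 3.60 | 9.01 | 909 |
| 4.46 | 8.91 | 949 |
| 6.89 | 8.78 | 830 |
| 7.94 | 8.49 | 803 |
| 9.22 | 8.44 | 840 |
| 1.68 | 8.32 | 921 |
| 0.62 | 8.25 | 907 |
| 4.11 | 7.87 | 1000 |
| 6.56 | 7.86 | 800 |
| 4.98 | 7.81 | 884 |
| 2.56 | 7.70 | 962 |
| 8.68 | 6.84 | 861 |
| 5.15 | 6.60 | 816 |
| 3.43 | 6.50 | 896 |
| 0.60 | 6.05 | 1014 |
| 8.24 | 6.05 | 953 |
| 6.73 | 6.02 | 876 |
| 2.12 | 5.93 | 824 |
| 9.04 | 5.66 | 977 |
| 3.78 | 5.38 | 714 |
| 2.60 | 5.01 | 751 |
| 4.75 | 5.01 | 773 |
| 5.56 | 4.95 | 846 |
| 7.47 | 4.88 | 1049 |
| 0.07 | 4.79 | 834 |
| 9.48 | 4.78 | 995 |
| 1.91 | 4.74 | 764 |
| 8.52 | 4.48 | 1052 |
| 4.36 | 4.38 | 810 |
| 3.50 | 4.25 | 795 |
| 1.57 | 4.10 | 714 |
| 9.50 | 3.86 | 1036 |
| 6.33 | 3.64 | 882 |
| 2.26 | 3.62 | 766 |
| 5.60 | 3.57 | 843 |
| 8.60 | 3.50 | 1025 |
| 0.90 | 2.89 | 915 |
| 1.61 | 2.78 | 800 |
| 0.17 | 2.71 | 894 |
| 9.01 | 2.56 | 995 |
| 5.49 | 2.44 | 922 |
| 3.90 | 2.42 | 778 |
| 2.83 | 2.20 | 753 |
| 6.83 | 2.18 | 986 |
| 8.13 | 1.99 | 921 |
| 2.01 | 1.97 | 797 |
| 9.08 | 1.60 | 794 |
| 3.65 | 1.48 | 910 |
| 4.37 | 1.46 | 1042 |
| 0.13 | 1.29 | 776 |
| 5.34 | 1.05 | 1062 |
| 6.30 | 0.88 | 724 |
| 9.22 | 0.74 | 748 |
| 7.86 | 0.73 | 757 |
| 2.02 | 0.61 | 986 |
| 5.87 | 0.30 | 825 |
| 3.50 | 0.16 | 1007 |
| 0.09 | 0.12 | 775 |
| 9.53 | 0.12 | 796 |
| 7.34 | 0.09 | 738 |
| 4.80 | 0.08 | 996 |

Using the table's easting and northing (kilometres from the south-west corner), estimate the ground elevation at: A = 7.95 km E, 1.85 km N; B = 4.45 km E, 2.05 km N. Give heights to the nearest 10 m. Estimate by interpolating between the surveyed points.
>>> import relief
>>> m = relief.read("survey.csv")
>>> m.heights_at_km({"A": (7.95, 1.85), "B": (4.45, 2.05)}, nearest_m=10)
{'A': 900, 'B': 920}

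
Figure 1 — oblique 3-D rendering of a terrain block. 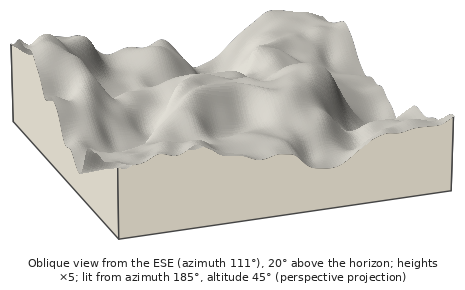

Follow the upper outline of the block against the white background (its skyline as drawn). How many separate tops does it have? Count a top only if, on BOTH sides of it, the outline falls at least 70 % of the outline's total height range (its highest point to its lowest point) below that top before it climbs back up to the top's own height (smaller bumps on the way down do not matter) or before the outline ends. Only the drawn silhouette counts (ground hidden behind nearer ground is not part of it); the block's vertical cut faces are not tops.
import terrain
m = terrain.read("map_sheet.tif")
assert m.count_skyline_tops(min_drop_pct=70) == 0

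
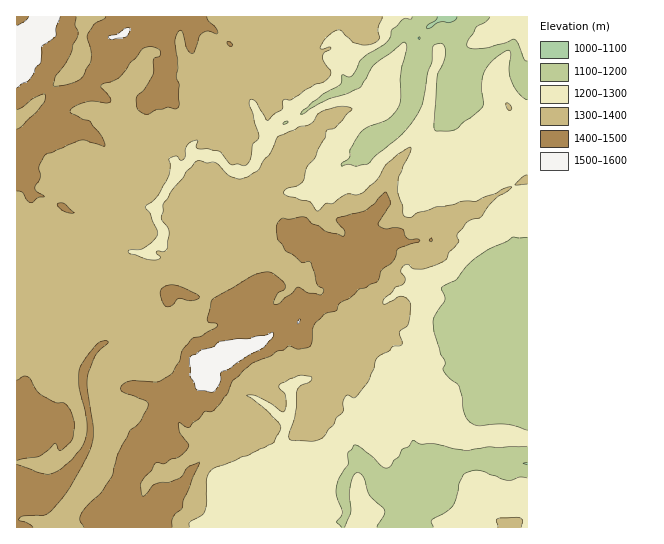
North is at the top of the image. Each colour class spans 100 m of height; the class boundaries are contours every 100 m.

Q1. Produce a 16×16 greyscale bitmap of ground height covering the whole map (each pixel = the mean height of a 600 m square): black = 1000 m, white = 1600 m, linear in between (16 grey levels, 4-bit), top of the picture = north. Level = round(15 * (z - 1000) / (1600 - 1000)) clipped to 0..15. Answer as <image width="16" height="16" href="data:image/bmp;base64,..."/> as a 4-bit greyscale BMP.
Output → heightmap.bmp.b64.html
<image width="16" height="16" href="data:image/bmp;base64,Qk32AAAAAAAAAHYAAAAoAAAAEAAAABAAAAABAAQAAAAAAIAAAAATCwAAEwsAABAAAAAAAAAAAAAAABEREQAiIiIAMzMzAERERABVVVUAZmZmAHd3dwCIiIgAmZmZAKqqqgC7u7sAzMzMAN3d3QDu7u4A////ALm7uHZmVUV3upupdmZVRFWqm7qYd1VVVKqaupiIZmZVqZqsuIiHZVWYmZvcqZhlVYmImbvKmHVViYiZq6q5dVWIiIiZq7uXVZmZiJmqqpl2qZmImYd5Zne6mYeHl1Z3ZrupmIh4ZWVmuqqpiIZmVVbaqqmJiGVFVdusuqmIhkRV"/>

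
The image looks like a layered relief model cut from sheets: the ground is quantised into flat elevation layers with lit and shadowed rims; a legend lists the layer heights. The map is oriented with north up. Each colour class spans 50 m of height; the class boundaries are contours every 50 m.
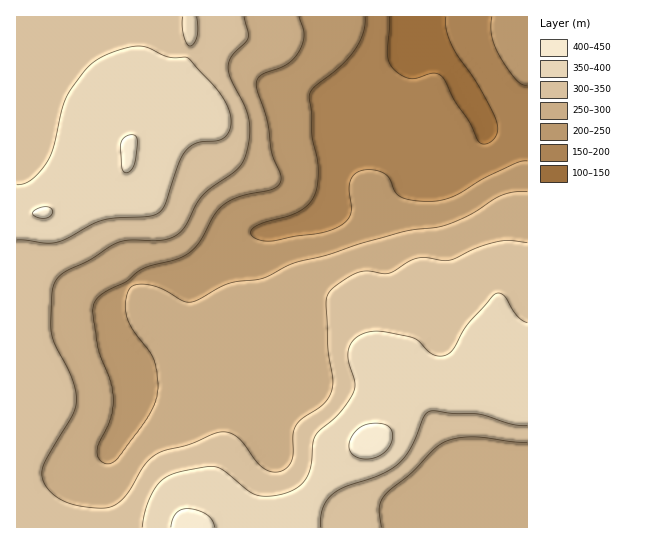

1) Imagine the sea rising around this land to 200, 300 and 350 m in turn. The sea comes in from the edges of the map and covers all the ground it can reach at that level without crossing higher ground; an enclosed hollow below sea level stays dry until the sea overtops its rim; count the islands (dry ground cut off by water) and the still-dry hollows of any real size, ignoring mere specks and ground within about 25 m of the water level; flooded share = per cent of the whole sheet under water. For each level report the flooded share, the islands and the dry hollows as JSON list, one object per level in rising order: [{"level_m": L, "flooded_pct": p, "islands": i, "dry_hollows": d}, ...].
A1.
[{"level_m": 200, "flooded_pct": 13, "islands": 0, "dry_hollows": 0}, {"level_m": 300, "flooded_pct": 54, "islands": 0, "dry_hollows": 0}, {"level_m": 350, "flooded_pct": 79, "islands": 0, "dry_hollows": 0}]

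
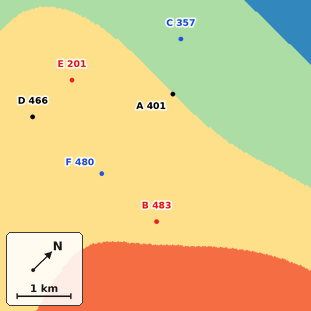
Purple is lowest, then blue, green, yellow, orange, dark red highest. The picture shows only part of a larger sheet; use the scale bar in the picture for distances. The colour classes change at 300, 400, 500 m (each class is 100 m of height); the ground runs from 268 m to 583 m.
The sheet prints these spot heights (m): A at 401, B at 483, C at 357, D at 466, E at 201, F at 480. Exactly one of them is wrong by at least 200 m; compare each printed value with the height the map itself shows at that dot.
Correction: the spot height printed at E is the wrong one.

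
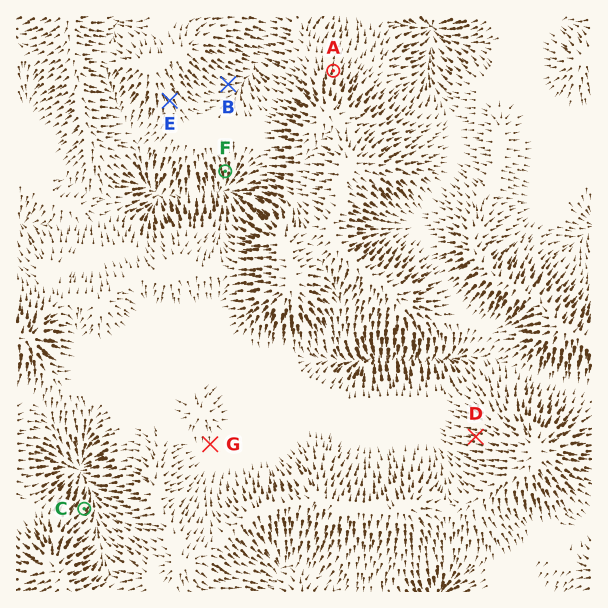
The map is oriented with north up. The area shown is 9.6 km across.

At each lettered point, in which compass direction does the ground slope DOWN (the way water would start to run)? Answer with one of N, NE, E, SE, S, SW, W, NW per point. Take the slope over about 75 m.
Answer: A N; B E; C NE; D W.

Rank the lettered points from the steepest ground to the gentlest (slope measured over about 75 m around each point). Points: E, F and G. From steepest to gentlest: F E G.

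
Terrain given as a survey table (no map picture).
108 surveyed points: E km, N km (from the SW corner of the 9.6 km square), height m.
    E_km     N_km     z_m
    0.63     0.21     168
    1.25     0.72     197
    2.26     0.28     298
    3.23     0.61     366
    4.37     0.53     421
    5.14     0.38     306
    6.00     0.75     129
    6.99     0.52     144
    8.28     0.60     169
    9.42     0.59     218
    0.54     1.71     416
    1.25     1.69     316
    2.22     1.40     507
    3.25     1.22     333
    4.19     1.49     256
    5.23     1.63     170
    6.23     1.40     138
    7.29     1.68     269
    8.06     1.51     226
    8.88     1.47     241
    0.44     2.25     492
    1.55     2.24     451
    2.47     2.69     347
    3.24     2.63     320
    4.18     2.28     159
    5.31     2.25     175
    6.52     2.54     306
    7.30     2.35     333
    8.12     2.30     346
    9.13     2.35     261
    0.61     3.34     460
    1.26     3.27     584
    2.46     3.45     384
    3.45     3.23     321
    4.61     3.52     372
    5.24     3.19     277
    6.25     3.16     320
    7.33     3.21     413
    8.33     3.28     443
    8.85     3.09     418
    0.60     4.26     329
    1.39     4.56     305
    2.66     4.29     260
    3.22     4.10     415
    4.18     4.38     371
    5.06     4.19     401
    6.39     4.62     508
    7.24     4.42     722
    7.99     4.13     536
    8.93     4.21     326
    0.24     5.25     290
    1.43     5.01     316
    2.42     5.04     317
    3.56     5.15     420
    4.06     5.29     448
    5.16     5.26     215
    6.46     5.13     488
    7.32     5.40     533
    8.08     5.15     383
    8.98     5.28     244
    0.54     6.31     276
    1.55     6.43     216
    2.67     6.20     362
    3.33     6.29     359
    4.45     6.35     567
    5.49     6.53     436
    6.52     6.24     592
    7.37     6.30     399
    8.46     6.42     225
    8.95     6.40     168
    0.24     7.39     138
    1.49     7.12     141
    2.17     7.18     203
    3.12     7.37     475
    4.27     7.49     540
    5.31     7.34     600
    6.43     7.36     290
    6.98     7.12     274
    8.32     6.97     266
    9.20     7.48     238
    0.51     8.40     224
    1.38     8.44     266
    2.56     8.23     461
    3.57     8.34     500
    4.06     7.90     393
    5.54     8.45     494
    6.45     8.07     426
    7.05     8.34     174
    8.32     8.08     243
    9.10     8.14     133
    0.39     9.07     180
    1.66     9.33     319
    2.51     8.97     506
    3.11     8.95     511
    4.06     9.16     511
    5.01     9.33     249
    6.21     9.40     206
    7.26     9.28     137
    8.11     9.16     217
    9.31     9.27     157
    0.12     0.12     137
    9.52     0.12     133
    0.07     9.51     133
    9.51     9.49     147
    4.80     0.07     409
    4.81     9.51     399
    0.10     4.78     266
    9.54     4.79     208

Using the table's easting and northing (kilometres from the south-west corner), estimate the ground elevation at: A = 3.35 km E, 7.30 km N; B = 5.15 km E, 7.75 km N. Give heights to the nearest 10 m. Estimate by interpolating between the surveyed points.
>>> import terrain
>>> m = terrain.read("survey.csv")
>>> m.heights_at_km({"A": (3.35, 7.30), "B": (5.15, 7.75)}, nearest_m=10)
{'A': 560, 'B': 590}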